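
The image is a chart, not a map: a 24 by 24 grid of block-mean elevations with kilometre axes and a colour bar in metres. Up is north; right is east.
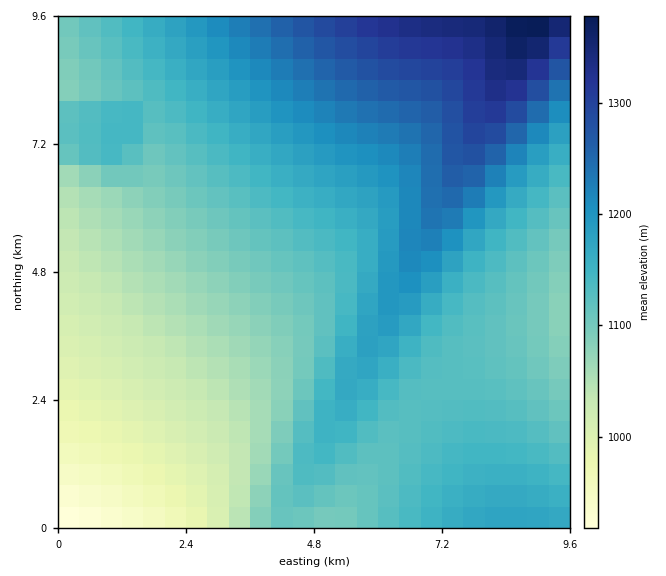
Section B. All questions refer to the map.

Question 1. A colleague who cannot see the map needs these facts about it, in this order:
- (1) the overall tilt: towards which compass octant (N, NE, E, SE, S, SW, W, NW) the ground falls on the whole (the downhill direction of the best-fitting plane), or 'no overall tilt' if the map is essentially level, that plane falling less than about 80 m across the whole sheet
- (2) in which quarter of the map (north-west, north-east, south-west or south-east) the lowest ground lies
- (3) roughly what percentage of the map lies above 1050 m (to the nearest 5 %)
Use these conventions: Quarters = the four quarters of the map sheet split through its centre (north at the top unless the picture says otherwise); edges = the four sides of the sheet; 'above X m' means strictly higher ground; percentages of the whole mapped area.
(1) Overall the map slopes down towards the south-west.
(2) Look to the south-west quarter for the lowest ground.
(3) Ground above 1050 m makes up about 85 % of the sheet.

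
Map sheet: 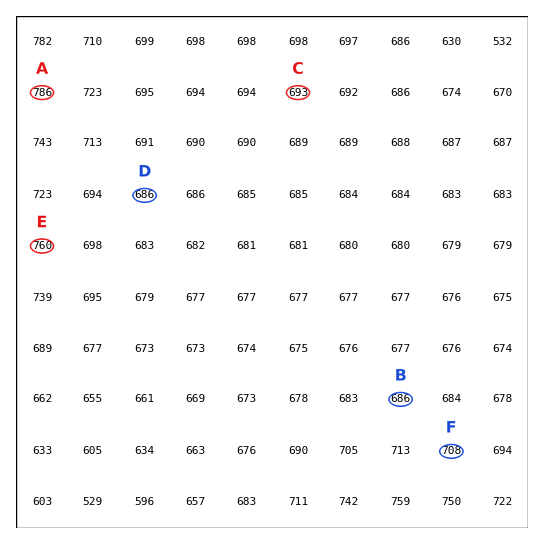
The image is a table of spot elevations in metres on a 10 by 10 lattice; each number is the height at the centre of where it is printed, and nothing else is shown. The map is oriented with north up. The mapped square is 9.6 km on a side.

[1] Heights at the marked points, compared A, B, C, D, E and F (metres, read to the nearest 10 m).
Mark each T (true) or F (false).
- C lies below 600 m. F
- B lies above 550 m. T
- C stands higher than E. F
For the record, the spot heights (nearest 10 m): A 790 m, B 690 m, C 690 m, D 690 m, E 760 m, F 710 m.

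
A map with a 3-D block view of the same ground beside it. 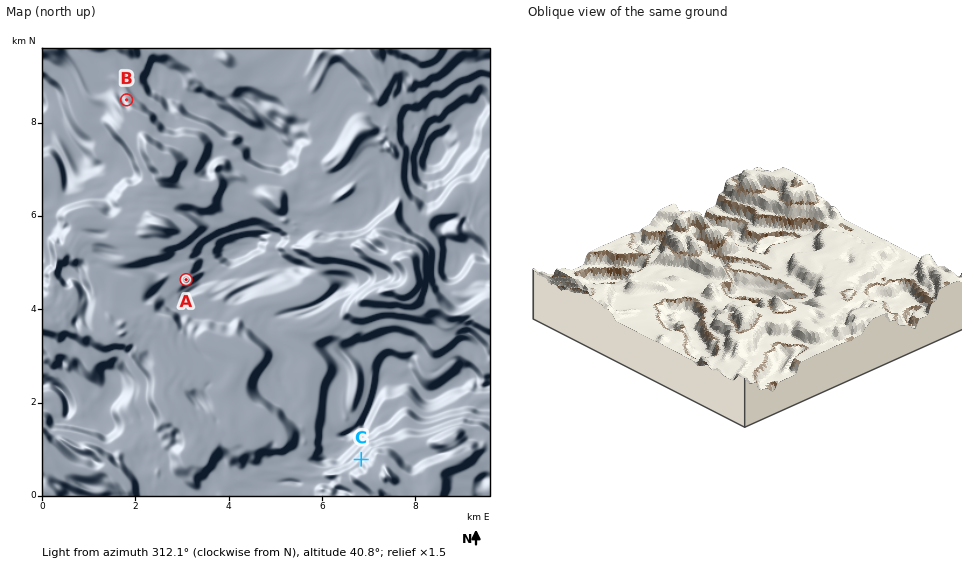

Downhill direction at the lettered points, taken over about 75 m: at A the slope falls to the SE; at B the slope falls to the N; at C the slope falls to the NW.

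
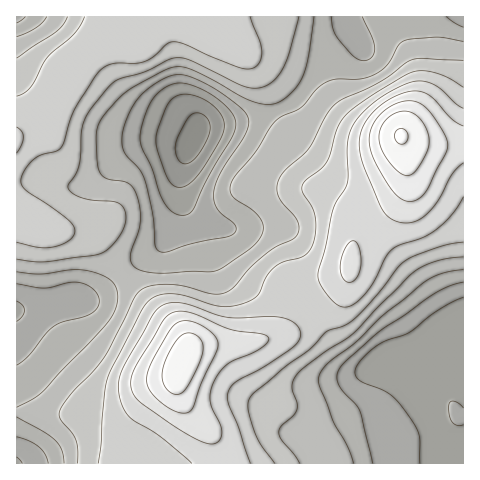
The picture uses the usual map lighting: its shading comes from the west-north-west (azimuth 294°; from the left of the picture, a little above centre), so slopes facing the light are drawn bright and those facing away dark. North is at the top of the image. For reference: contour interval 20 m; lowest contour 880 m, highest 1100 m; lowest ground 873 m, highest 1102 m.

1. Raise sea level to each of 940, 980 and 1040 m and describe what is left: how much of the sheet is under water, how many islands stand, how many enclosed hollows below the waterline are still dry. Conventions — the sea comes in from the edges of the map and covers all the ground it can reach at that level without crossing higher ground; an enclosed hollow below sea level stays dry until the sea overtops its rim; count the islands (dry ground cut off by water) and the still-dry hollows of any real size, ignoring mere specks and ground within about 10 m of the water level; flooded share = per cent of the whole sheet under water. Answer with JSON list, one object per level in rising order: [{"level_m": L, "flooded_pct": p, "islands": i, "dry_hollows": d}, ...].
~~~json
[{"level_m": 940, "flooded_pct": 11, "islands": 0, "dry_hollows": 1}, {"level_m": 980, "flooded_pct": 48, "islands": 0, "dry_hollows": 0}, {"level_m": 1040, "flooded_pct": 90, "islands": 1, "dry_hollows": 0}]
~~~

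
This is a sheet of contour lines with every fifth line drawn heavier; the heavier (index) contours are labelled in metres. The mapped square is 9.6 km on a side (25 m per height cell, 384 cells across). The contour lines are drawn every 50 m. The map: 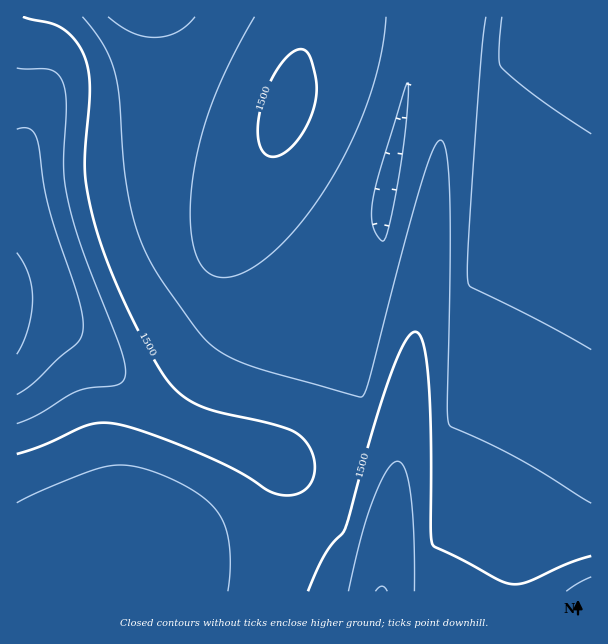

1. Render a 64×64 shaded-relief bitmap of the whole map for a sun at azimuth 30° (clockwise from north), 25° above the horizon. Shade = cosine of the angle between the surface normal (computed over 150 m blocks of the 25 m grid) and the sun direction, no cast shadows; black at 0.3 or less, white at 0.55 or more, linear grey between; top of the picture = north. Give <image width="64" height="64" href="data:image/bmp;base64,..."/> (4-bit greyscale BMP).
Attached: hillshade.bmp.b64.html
<image width="64" height="64" href="data:image/bmp;base64,Qk12CAAAAAAAAHYAAAAoAAAAQAAAAEAAAAABAAQAAAAAAAAIAAATCwAAEwsAABAAAAAAAAAAAAAAABEREQAiIiIAMzMzAERERABVVVUAZmZmAHd3dwCIiIgAmZmZAKqqqgC7u7sAzMzMAN3d3QDu7u4A////AIiIiIiId3d3d3d3d3d3d3d3dkRniau6mZmZmZmZmaq8iIiIiId3d3d3d3d2d3d3d3d2VGeJq7qZmZmZmZmaq8yIiIiHd3d3d3d2ZmZmd3d3d3ZUV4mru5mZmZmZmZqrzIiIh3d3d3d3dmZmZmZnd3d3d1RXiau7qZmZmZmZmqu8iId3d3d3d3ZmZmZmZmZ3d3d3VFeJq7upmZmZmZmZqrt3d3d3d3d3ZmZmZmZmZmd3d3dlVomru6mZmZmZmZmaq3d3d3d3d2ZmZmZmZmZmZnd3d2VWiau7qZmZmZmZmZmqd3d3d3ZmZmZmZmZmZmZmZ3d4ZVaJqrupmZmZmZmZmZl3d2ZmZmZmZmZmZmVVVVVmd4h1Vniau7mZmZmZmZmZmWZmZmZmZmZmZmVVVVVERVZ3iHZWeJq8uZmZmZmZmZmZZmZmZmZmZmZVVVVERDNEVneIdlZ4mry6mZmZmZmZmZlmZmZmZmZlVVVEREMzMzRWd4iGVniavLqZmZmZmZmZmVVVVWZmZVVUREMzMzMzNGd4iIdWeJq7upmZmZmZmZmZVVVVVVVVVEQzMyIiMzRWeImZl1Z4mru6mZmZmZmZmZlEVVVVVVVEMzIiIjM0RWeJmZmXZXiaq7qZmZmZmZmZmUREVVVVREMyIiMzRFZniaqqqZdlZ5mrupmZmZmZmZmZRERVVVRDMiIjNEVmeImru7uqmGVniau7mZmZmZmZmZk0RFVVRDMyIzRWZ4iaq7zMu6qYZWeJq8uZmZmZmZmZmTREVVREMyM0VniJqru8zMy7qZhlZ4mru6mZmZmZmZmZRERVVEMzM0V4mqu7u8zMy7qpmHVniau7qZmZmZmZmZlERVVUQzNFZ5qru7u7u7u7qpmYdWeJq7upmZmZmZmZmURVVVRDNFaJq7u7u7u7uqqZmZh1V4mqu6mZmZmZmZmZVVVVVERFaJq8y7u6qqqqmZmZmHZWeJq7qZmZmZmZmZlVZlVURVeJu8y7uqqqmZmZmZmYdlZ4mrupmZmZmZmZmWZmZVVWeKvMzLqqmZmZmZmZmZiGVniau7mZmZmZmZmYZ3ZmVWeKvMzLqpmZmZmZiIiIiIZWeJq7uZmZmZmZmIh3d2ZmeKvMzLupmZiIiIiIiIiIhlZ4mru6mZmZmZiIiIh3dneJvN3MupmYiIiIiIiIiIiGVniaq7qZmZiIiIiIiId3eJvN3cuqmYiIiIiIiIiIiIdVaJmrupiIiIiIiIiIiHeJrN3dy6mYiIiIiIiIiIiIh1Vniau6mIiIiIiIiJmIiJrN3dy6qYiIiIiIiIiIiIiHZWeJq7qYiIiIiIiImYiJq83t3LqZiId3d4iIiIiIiIdlZ4mrupiIiIiIiIiZmZq83u3LqZiId3d3d4iIiIiIiGVniau6mIiIiIiIiKmZms3u7cupmId3d3d3eIiIiIiIZWeJqruYiIiIiIiIqZmrze7cuqmIh3d3d3d3iIiIiIhlV4mau6iIiIiIiIipmrze7ty6mYh3d3d3d3d4iIiIiGVWeJq7qIiIiIiIiKqqvN7ty6qYiHd3ZmZ3d3eIiIiIdVZ4mrupiIiIiIiIqqvN7u3LqZiHd3ZmZmd3d3iIiIh1Vniau6mIiIiIiIiqq83u3MupmId3ZmZmZnd3eIiIiHZWeJq7qYiIiIiIiJqrze3cupmIh3dmZmZmZ3d3iIiIdlZ4mrupiIiIiIiImavN3cy6mYiHd2ZmZmZmd3d4iIiGVniaq6mIiIiIiIiZq83dy6qZiId3ZmZmZmZ3d3iIiIZVZ4mruYiIiIiIiJmszdzLqZmId3ZmZmZmZmd3d4iIhlVniau6iIiIiIiImazN3LqpmIh3dmZmZmZmZ3d3iIiGVWeJq7qIiIiIiIiZq8zMuqmYiHd2ZmZmZmZnd3eIiIdVZ4mruoiIiIiIiJmrzMu6mZiIh3dmZmZmZnd3d3iIh1Vniau6mIiIiIiImavMu6qZmIiHd2ZmZmZmd3d3eIiHZWeJqrqYiIiIiIiZq7u7qpmYiId3ZmZmZmd3d3d4iIdlV4maupiIiIiIiJmru7qpmZiIh3dmZmZmd3d3d3iIiGVWeJq6mIiIiIiImaq7qqmZmIiHd2ZmZmd3d3d3iIiIZVZ4mrqYiIiIiIiZqqqqqZmYiId3dmZmZ3d3d3eIiIhlVniau6iIiIiIiJmqqqqqmZiIiHd2ZmZ3d3d3iIiIiHVWeJq7qIiIiIiImaqqqqqZmYiId3dmZnd3d4iIiIiIdlZ4mquoiIiIiIiaqqqqqpmZiIh3d2Znd3d4iIiIiIh2Vniaq6mIiIiIiKqqqqqqqZmYiId3d3d3d4iIiIiIiIZWeJmrqYiIiIiIqqqru6qqmZiIh3d3d3d3iIiIiIiIhlZ4iaupiIiIiIiqqqu7u6qpmYiId3d3d3eIiIiIiImHVmeJq6mIiIiIiKqqu7u7uqqZmIh3d3d3d4iIiIiJmYdmZ4mruoiIiIiIqqq7zMy7qpmYiId3d3d4iIiIiImZl2Vniau6iIiIiIiqqrvM3Mu6qZiIh3d3d3iIiIiImZmYZWeJqrqIiIiIiKqqvN3d3LqpmYiHd3d3eIiIiIiZmZhlZ4maupiIiIiIqqu83u7cy6mZiIh3d3eIiIiIiZmZmHVniJq6mIiIiIiqu83v/u3LqZiIh3d3d4iIiIiJmZmYdWZ4mrqYiIiIiLu7ze//7cupmIiId3d3iIiIiImZmZl1VniaqpiIiIiI"/>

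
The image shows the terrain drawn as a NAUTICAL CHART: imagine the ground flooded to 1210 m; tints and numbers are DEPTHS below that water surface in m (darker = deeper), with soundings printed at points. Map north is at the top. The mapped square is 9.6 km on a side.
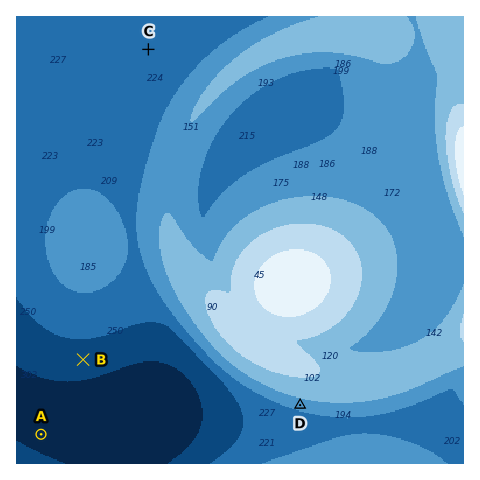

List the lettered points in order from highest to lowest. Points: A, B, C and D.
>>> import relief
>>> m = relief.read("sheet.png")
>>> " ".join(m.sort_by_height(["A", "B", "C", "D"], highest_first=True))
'D C B A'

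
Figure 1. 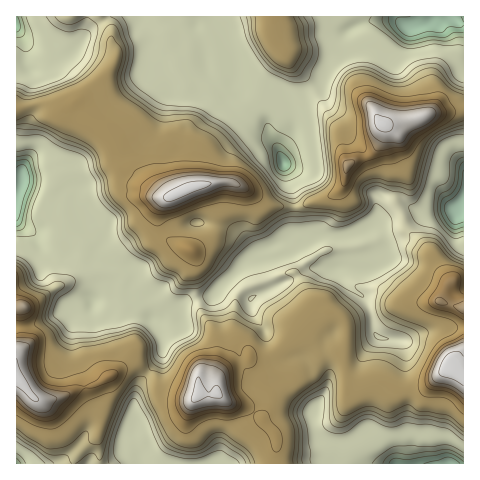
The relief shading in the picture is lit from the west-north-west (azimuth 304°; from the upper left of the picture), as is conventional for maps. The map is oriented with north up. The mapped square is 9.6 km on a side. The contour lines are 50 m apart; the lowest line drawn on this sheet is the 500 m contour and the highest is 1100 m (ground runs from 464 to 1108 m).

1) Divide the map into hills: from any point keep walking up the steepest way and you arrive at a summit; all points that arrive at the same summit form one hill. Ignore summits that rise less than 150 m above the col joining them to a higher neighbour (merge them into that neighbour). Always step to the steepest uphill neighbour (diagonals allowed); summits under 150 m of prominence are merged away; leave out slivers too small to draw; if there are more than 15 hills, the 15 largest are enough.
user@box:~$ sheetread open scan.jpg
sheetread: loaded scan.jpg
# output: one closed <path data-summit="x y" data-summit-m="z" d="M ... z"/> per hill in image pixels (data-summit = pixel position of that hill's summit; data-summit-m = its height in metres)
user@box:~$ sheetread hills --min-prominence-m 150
<path data-summit="182 192" data-summit-m="1107" d="M140 16l-124 1 0 178 26 9 13-4 16 3 13 24 16 15-1 10 2 4 11 7 20 4 1 16-4 8 1 6 14 9 8 13 24 1 1-7 8-10 28-8 31-33 13-9 29-11 8-5 0-41-6-22-12-28-9-12-14-6-15-16-3-4 3-14-7-10-9-3-7 9-9 5-9-1-18 2-8-4-1-7-6-9-17-14 3-27z"/><path data-summit="452 369" data-summit-m="1108" d="M463 204l-7 6-8-2-23 4-6 0-14-6-9 4-31 20-21 5-32 3-20 9-7 7-8 1-4-7-3-1-13 6-13 9-11 12 18 24 44-21 10-8 18-2 18 1 7 18 17 12 5 9 4 23-37 1-9 6-4 7 0 9 6 18-1 12-6 14-11 15 2 15 3 10 17 12 8 15 122-1z"/><path data-summit="197 395" data-summit-m="1105" d="M326 267l-21 2-10 8-44 21-19-23-19 20-28 8-8 10-1 7-20 1 4 5 3 13-1 16-24 30-4 14 1 29-2 9 8 27 201-1-8-14-17-12-5-17 0-8 13-20 5-16-6-32 4-7 6-5 38-2 1-7-3-16-5-9-17-12-4-8-1-8z"/><path data-summit="382 124" data-summit-m="1106" d="M451 16l-16 7-22 5-4 0-14-8-25 1-12 3-13 9-6 16-10 12-7 22-14 8-18 19 1 19-2 7-8 10-1 8 14 42 1 39-7 6-16 5 5 9 8-1 7-7 20-9 32-3 21-5 31-20 9-4 14 6 6 0 23-4 8 2 8-7 0-179-6-2z"/><path data-summit="17 378" data-summit-m="1107" d="M17 220l-1 243 124 1-7-27 2-9-1-29 4-14 24-30 1-16-5-16-8-5-7-13-11-7-3-4 4-11-1-16-24-6-7-5-3-8-29 0-13-9-17-3z"/><path data-summit="274 17" data-summit-m="895" d="M434 16l-223 0 0 6 14 17 7 14 3 13-2 21 13 16 18 17 15 32 2-6 9-13 1-25 17-17 14-8 7-22 10-12 4-11 5-8 17-8 14-2 16 0 14 8 4 0 20-6z"/>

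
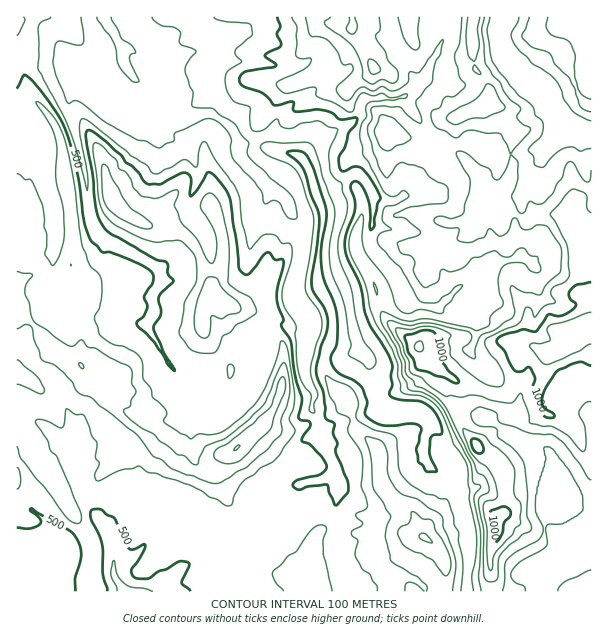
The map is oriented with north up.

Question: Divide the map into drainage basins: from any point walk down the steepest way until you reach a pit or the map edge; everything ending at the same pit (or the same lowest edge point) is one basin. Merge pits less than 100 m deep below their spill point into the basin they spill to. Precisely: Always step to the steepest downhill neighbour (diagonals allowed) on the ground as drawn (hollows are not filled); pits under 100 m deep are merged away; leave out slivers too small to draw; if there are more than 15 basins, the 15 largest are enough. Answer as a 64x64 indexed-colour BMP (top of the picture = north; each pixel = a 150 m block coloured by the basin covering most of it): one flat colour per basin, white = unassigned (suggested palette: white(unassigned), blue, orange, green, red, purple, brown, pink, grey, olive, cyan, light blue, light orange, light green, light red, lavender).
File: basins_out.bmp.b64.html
<image width="64" height="64" href="data:image/bmp;base64,Qk12CAAAAAAAAHYAAAAoAAAAQAAAAEAAAAABAAQAAAAAAAAIAAATCwAAEwsAABAAAAAAAAAA////ALR3HwAOf/8ALKAsACgn1gC9Z5QAS1aMAMJ34wB/f38AIr28AM++FwDox64AeLv/AIrfmACWmP8A1bDFACIiIiIiIiIiIiIiIiIiIiIhERERERERERERFEREREREIiIiIiIiIiIiIiIiIiIiIhEREREREREREREUREREREQiIiIiIiIiIiIiIiIiIiIiERERERERERERERRERERERCIiIiIiIiIiIiIiIiIiIhERERERERERERERFEREREREIiIiIiIiIiIiIiIiIiIhEREREREREREREREUREREREQiIiIiIiIiIiIiIiIiIiERERERERERERERERRERERERCIiIiIiIiIiIiIiIiIiERERERERERERERERFEREREREIiIiIiIiIiIiIiIiIiIREREREREREREREREUREREREQiIiIiIiIiIiIiIiIiERERERERERERERERERFERERERCIiIiIiIiIiIiIiIhEREREREREREREREREREUREREREIiIiIiIiIiIiIiIhERERERERERERERERERERREREREQiIiIiIiIiIiIiIiERERERERERERERERERERFERERERCIiIiIiIiIiIiIiIREREREREREREREREREREUREREREIiIiIiIiIiIiIhERERERERERERERERERERERREREREQSIiIiIiIiIiIRERERERERERERERERERERERRERERERBEiIiIiIiIiERERERERERERERERERERERERRERERERBESIiIiIiIiERERERERERERERERERERERERREREREREESIiIiIiIiERERERERERERERERERERERERERREREREERIiIiIiIiERERERERERERERERERERERERERFEREREEREiIiIiIiERERERERERERERERERERERERERERERFEERESIiIiIiERERERERERERERERERERERERERERERERERERIiIiIiIRERERERERERERERERERERERERERERERERERESIiIiIhERERERERERERERERERERERERERERERERERESIiIiIiERERERERERERERERERERERERERERERERERESIiIiIiERERERERERERERERERERERERERERERERERERIiIiIREREREREREREREREREREREREREREREREREREREiIiERERERERERERERERERERERERERERERERERERERESIiERERERERERERERERERERERERERERERERERERERERIiEREREREREREREREREREREREREREREREREREREREREiERERERERERERERERERERERERERERERERERERERERESERERERERERERERERERERERERERERERERERERERERERERERERERERERERERERERERERERERERERERERERERERERERERERERERERERERERERERERERERERERERERERERERERERERERERERERERERERERERERERERERERERERERERERERERERERERERERERERERERERERERERERERERERERERERERERERERERERERERERERERERERERERERERERERERERERERERERERERERERERERERERERERERERERERERERERERERERERERERERERERERERERERERERERERERERERERERERERERERERERERERERERERERERERERERERERERERERERERERERERERERERERERERERERERERERERERERERERERERERERERERERERERERERERERERERERERERERERERERERERERERERERERERERERERERERERERERERMREREREREREREREREREREREREREREREREREREREREzMzMzERERERERERERERERERERERERERERERERERERETMzMzMzEREREREREREREREREREREREREREREREREREREzMzMzMxERERERERERERERERERERERERERERERERERERMzMzMzEREREREREREREREREREREREREREREREREREREzMzMzMRERERERERERERERERERERERERERERERERERETMzMzMxERERERERERERERERERERERERERERERERERERMzMzMzEREREREREREREREREREREREREREREREREREREzMzMzMRERERERERERERERERERERERERERERERERERERMzMzMxERERERERERERERERERERERERERERERERERERMzMzMzERERERERERERERERERERERERERERERERERERMzMzMzMREREREREREREREREREREREREREREREREREREzMzMzMxEREREREREREREREREREREREREREREREREREzMzMzMxERERERERERERERERERERERERERERERERERETMzMzMxERERERERERERERERERERERERERERERERERETMzMzMzERERERERERERERERERERERERERERERERERERMzMzMzMRERERERERERERERERERERERERERERERERERMzMzMzMREREREREREREREREREREREREREREREREREREzMzMzMxERERERERERERERERERERERERERERERERERETMzMzMxERERERERERERERERERERERERERERERERERERMzMzMREREREREREREREREREREREREREREREREREREREzMzMRERERERERERERERERERERERERERERERERERERETMzMzERER"/>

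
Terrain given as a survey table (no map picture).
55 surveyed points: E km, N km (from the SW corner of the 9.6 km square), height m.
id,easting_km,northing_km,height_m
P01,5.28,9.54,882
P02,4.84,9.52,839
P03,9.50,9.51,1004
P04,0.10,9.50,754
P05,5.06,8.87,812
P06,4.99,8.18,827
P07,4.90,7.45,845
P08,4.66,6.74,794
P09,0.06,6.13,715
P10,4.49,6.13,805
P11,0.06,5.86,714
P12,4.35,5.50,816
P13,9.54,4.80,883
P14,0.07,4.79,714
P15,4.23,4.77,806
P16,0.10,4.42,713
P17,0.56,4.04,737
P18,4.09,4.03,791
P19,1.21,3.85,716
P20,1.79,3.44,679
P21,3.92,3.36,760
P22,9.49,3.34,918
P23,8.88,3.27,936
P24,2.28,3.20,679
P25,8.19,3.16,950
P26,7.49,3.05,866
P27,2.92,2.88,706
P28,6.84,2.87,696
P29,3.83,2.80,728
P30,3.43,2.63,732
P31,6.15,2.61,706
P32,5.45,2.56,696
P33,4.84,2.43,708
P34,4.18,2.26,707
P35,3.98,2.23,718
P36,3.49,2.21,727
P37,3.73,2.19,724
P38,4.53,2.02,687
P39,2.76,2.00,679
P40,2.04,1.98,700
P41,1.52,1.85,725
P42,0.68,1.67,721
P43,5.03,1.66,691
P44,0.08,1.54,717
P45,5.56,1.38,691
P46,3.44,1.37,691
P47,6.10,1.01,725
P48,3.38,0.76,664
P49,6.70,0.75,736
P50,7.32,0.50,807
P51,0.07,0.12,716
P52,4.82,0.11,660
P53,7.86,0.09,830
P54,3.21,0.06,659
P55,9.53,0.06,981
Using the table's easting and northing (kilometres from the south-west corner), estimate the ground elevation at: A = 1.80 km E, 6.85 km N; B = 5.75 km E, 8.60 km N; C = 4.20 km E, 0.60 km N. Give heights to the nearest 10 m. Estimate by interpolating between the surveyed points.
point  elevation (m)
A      730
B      900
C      660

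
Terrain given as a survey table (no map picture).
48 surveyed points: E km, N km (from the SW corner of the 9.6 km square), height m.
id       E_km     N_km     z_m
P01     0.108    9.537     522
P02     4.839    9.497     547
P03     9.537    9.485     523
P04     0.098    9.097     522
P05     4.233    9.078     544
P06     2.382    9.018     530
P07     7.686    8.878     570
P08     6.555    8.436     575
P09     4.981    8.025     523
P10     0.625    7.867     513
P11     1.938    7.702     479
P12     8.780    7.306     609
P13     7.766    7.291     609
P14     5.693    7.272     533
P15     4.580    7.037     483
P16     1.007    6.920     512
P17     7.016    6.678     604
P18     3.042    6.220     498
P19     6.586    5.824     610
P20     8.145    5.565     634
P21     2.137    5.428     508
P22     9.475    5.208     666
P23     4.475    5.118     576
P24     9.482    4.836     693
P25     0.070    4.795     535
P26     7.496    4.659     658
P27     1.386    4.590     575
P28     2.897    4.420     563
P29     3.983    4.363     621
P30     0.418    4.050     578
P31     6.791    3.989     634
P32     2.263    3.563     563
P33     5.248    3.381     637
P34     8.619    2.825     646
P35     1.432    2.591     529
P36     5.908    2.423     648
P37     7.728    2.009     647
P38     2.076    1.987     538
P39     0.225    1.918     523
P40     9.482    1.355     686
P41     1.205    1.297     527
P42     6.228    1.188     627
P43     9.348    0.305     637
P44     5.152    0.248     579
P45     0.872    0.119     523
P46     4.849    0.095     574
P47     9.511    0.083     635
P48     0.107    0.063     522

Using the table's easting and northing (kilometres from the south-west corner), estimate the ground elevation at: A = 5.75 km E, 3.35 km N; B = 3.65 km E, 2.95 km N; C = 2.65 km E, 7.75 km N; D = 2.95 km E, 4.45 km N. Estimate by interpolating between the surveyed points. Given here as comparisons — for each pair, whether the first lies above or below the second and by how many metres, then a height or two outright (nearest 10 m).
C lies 160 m below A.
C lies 140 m below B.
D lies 90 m above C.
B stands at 610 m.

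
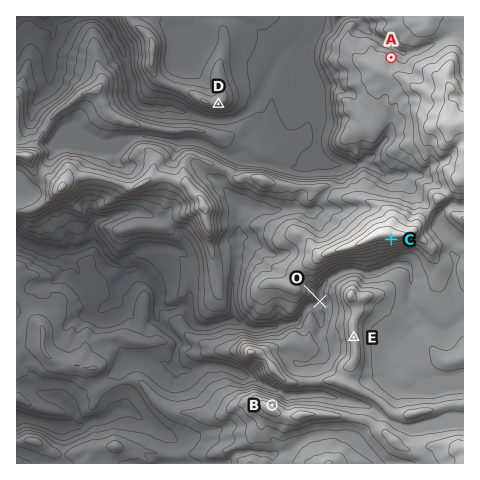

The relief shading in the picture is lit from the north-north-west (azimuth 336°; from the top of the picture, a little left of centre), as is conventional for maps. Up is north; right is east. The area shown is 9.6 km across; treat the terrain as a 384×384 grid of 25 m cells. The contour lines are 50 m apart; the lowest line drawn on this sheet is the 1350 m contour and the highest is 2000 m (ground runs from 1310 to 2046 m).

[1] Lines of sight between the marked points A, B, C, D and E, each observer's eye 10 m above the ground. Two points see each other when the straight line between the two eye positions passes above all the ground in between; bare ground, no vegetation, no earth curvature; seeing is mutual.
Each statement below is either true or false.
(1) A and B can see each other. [false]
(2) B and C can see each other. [true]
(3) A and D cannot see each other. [true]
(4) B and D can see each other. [true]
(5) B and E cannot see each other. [false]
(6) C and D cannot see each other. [true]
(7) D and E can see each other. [false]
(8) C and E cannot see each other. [false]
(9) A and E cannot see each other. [true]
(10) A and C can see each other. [false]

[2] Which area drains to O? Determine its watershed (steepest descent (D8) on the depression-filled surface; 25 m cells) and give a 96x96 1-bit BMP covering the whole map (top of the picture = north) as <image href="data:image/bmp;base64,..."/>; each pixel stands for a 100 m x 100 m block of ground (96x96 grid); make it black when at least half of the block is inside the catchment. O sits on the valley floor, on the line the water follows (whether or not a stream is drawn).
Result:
<image width="96" height="96" href="data:image/bmp;base64,Qk2+BAAAAAAAAD4AAAAoAAAAYAAAAGAAAAABAAEAAAAAAIAEAAATCwAAEwsAAAIAAAAAAAAA////AAAAAAAAAAAAAAAAAAAAAAAAAAAAAAAAAAAAAAAAAAAAAAAAAAAAAAAAAAAAAAAAAAAAAAAAAAAAAAAAAAAAAAAAAAAAAAAAAAAAAAAAAAAAAAAAAAAAAAAAAAAAAAAAAAAAAAAAAAAAAAAAAAAAAAAAAAAAAAAAAAAAAAAAAAAAAAAAAAAAMAAAAAAAAAAAAAAA/4AAAAAAAAAAAAAB//gAAAAAAAAAAAAD//8AAAAAAAAAAAAP//8AAAAAAAAAAAA///8AAAAAAAAAAAD///8AAAAAAAAAAAP///8AAAAAAAAAAAP///8AAAAAAAAAAAP///8AAAAAAAAAAAH///8AAAAAAAAAAAD///8AAAAAAAAAAAB///8AAAAAAAAAAAB///8AAAAAAAAAAAB///8AAAAAAAAAAAB///8AAAAAAAAAAAD///8AAAAAAAAAAAD///8AAAAAAAAAAAD///8AAAAAAAAAAAD///8AAAAAAAAAAAD///8AAAAAAAAAAAB///8AAAAAAAAAAAB///8AAAAAAAAAAAB///8AAAAAAAAAAAB///8AAAAAAAAAAH7///8AAAAAAAAAA/////8AAAAAAAAAD/////8AAAAAAAAAH/////8AAAAAAAAAH/////8AAAAAAAAAH/////8AAAAAAAAAD/////8AAAAAAAAAB/////8AAAAAAAAAAf////8AAAAAAAAAAH////8AAAAAAAAAAA////8AAAAAAAAAAAH///8AAAAAAAAAAAA///8AAAAAAAAAAAAP//8AAAAAAAAAAAAAD/8AAAAAAAAAAAAAB/8AAAAAAAAAAAAAA/8AAAAAAAAAAAAAAf8AAAAAAAAAAAAAAP8AAAAAAAAAAAAAAH8AAAAAAAAAAAAAAD8AAAAAAAAAAAAAAB8AAAAAAAAAAAAAAA8AAAAAAAAAAAAAAAcAAAAAAAAAAAAAAAMAAAAAAAAAAAAAAAEAAAAAAAAAAAAAAAAAAAAAAAAAAAAAAAAAAAAAAAAAAAAAAAAAAAAAAAAAAAAAAAAAAAAAAAAAAAAAAAAAAAAAAAAAAAAAAAAAAAAAAAAAAAAAAAAAAAAAAAAAAAAAAAAAAAAAAAAAAAAAAAAAAAAAAAAAAAAAAAAAAAAAAAAAAAAAAAAAAAAAAAAAAAAAAAAAAAAAAAAAAAAAAAAAAAAAAAAAAAAAAAAAAAAAAAAAAAAAAAAAAAAAAAAAAAAAAAAAAAAAAAAAAAAAAAAAAAAAAAAAAAAAAAAAAAAAAAAAAAAAAAAAAAAAAAAAAAAAAAAAAAAAAAAAAAAAAAAAAAAAAAAAAAAAAAAAAAAAAAAAAAAAAAAAAAAAAAAAAAAAAAAAAAAAAAAAAAAAAAAAAAAAAAAAAAAAAAAAAAAAAAAAAAAAAAAAAAAAAAAAAAAAAAAAAAAAAAAAAAAAAAAAAAAAAAAAAAAAAAAAAAAAAAAAAAAAAAAAAAAAAAAAAAAAAAAAAAAAAAAAAAAAAAAAAAAAAAAAAAAAAAAAAAAAAAAAAAAAAAA="/>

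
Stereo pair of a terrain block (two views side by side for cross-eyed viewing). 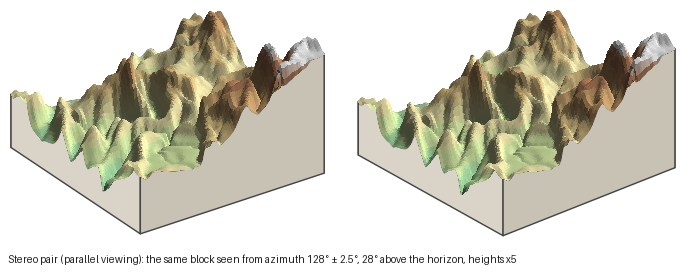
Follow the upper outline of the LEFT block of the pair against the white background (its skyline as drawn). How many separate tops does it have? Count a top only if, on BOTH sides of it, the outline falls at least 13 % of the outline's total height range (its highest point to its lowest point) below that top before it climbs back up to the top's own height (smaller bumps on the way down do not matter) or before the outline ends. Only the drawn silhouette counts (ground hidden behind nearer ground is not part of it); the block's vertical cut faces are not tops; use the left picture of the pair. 3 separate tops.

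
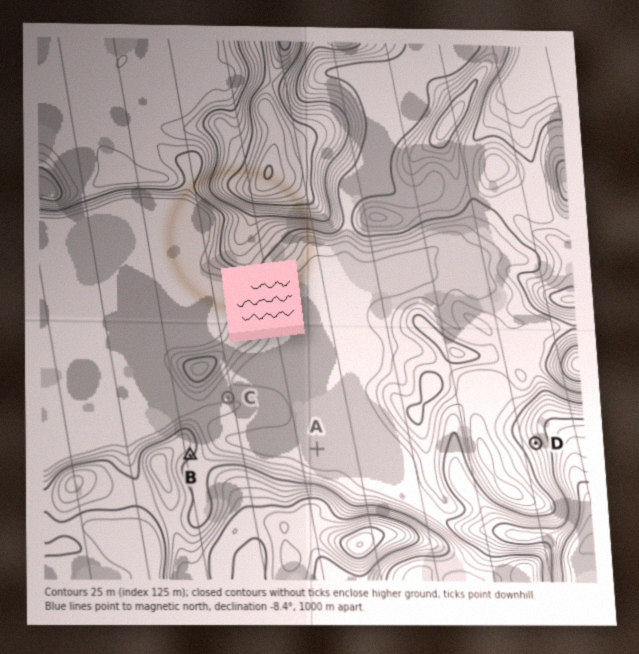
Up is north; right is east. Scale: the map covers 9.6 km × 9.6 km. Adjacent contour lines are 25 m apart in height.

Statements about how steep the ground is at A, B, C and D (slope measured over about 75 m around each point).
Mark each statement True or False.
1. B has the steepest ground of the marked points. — False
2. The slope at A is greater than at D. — False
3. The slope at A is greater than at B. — False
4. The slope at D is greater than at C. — True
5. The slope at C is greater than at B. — False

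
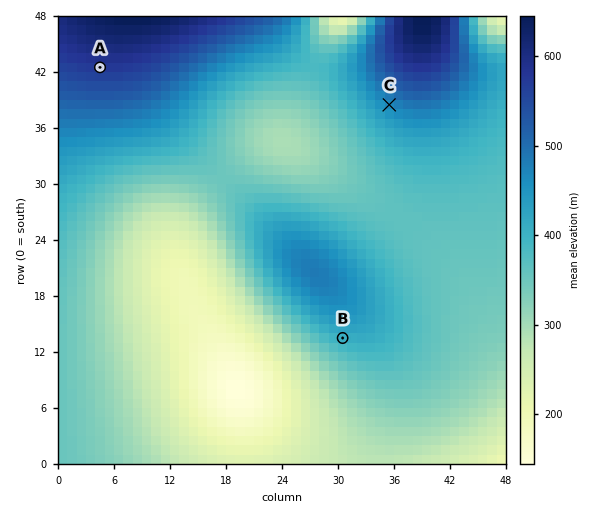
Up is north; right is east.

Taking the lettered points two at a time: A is above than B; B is below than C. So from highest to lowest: A C B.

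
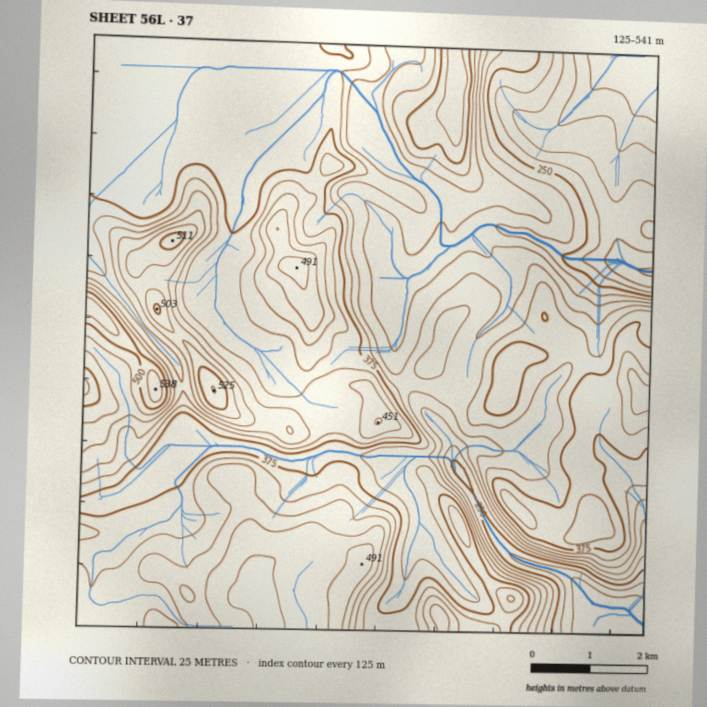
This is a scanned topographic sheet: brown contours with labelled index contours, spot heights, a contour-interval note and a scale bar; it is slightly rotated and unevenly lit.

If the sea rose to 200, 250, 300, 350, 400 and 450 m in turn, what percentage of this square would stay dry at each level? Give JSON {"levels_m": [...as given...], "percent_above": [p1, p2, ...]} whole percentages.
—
{"levels_m": [200, 250, 300, 350, 400, 450], "percent_above": [94, 90, 82, 65, 29, 11]}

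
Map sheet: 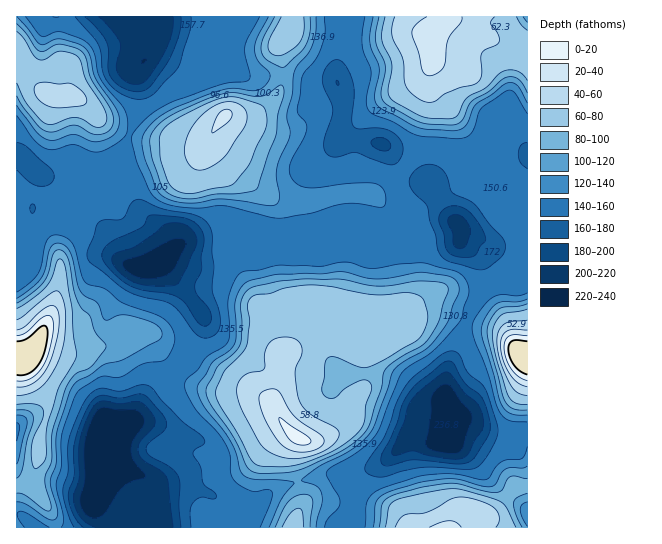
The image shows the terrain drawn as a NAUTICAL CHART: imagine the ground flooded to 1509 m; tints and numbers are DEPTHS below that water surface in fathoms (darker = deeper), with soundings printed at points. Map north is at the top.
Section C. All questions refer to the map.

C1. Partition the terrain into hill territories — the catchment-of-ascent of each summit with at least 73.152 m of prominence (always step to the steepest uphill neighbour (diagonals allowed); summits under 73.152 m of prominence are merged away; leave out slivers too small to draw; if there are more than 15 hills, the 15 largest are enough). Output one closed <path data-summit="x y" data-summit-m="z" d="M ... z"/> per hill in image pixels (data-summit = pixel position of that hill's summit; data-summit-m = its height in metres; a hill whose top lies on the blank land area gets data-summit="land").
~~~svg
<path data-summit="298 438" data-summit-m="1484" d="M234 225l-12 0-23 8-17 10-22 19 41 51 3 5-1 17-12 23-38 28-9 12-9 19-12 10-15 4-1 36 8 0 23 6 11 6 10 10 23-1 24 4 29 21 8 0 12-5 12-13 18-10 38-10 26-2 28-6 16-12 24-28 31 0-3-25 2-29 22-59 18-33-2-14-4-8-7-7-16-11-15 6-33 6-49-25-15 0-9 4-12 15-23 0-21-10-22 0-13-8z"/><path data-summit="land" d="M18 155l-2 0 0 372 213 1-1-13-7-12-7-7-20-7-35 0-10-10-11-6-31-7 1-35 15-4 12-10 9-19 9-12 38-28 12-23 1-17-3-5-41-51 11-9 0-10-4-8-27-25-21-31-22-2-22-6-33 4z"/><path data-summit="225 117" data-summit-m="1445" d="M158 52l-7 0-3 3-11 18 2 33-18 51-2 16 5 13 16 24 27 25 4 8 0 9 15-12 36-15 17 2 20 10 27 2 16 8 23 0 12-15 9-4 19 1 45 24 44-9 6-3 1-8-2-8-10-10-20-34-23-6-9-9-9-17-6-5-43-5 4-24 0-17-6-17-22 2-22-7-43 1-21-8-27 3-28-11z"/><path data-summit="433 29" data-summit-m="1455" d="M527 16l-181 0-1 23-9 31 0 9 7 19 0 17-4 24 31 2 15 4 12 21 9 9 25 8 18 32 10 10 3 8 13 3 14 8 6 0 11-5 10-9-3-28 2-21 5-12 8-8z"/><path data-summit="69 98" data-summit-m="1411" d="M114 16l-33 0-12 8-8 1-16 0-8-9-21 1 0 137 26 21 33-4 22 6 23 1-1-9 2-12 18-51-2-33 11-18 0-4-9-17-21-13z"/><path data-summit="445 527" data-summit-m="1447" d="M467 423l-14 0-4 1-2 4-33 0-9 14-14 14-26 18-6 17-4 23-7 13 179 1 1-97-6 1-11 7-26-7z"/><path data-summit="land" d="M485 264l2 17-18 33-22 59-2 29 3 21 19 0 18 9 29 7 14-9 0-151-7 4-12 0-8-3-10-5z"/><path data-summit="289 31" data-summit-m="1393" d="M345 16l-115 0-9 19-16 20-8 6-16-1-23-11-6 2 6 1 16 9 28 11 27-3 21 8 43-1 22 7 22-2 0-18 8-24z"/><path data-summit="293 527" data-summit-m="1386" d="M373 468l-24 5-26 2-38 10-12 6-18 17-12 5-8 0-13-10-1 2 7 10 2 13 117 0 8-14 6-32 4-8z"/>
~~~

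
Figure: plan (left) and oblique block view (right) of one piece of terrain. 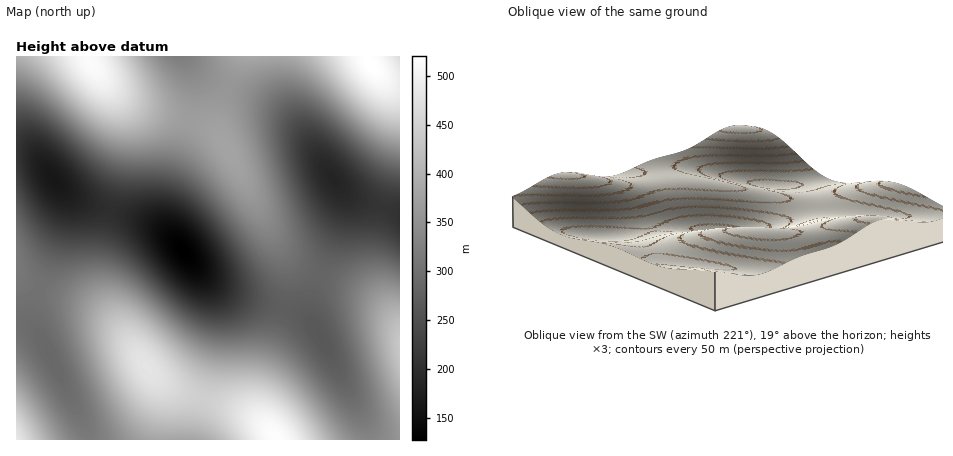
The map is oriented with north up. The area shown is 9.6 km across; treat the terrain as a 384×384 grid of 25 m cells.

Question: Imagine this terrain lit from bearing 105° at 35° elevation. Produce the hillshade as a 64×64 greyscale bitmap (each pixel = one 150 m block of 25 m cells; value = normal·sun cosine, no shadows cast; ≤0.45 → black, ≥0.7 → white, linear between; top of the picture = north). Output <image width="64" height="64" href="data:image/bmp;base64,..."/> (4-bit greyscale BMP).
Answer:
<image width="64" height="64" href="data:image/bmp;base64,Qk12CAAAAAAAAHYAAAAoAAAAQAAAAEAAAAABAAQAAAAAAAAIAAATCwAAEwsAABAAAAAAAAAAAAAAABEREQAiIiIAMzMzAERERABVVVUAZmZmAHd3dwCIiIgAmZmZAKqqqgC7u7sAzMzMAN3d3QDu7u4A////ALzMzMuqmHZVVVZneImZiHZlRENEVWeaq8zMy7qYdmVVzMzMy6mHZlVEVWZ4iIiId2VURERWeJq7zMzLqYh2VVXMzMy7qYdlRERFZneIiIh3ZVRERVZ4mrzMzLuph2VURMzMzLqYdlVEREVWd4iIiHdlVURVZ4iavMzMuqmHZUREzMzLuph2VEMzRFZ3iIiId2ZVVVVniaq8zMu6mHZURDTMzMuph2VEMzNEVneImYiHZlVVVmeJqrzMy7qYdlQzM7zMu6mHZUMzM0RWd4iZmId2ZVVWZ4mqu8y7qYdlRDMzu7u6mXZUMyIjNFZ4iZmYh3ZlVWZ3iaq7u7uph2VDMjO7u7qYdlQyIiM0VniJmZmHdmZVZneJqru7uph2VDMiIru7qZhlQzIiI0RWeJmZmYh2ZmZmd4mqu7uqmHZUMiIiu7qph2VDIiIjRWeImZmZiHdmZmZ3iaq7uqmXZUMiIiKqqpmHVDMiIiNFZ4maqpmId2ZmZneJmqqqqYdlQyIiIqqpmHZUMiESI0VniZqqqZh3ZmZmd4maqqqZh1QzIhIiqpmIdlQyISIzRXiJqqqpmHdmZmZ3iZqqqZh2VDIhEiKZmYdlQzIhIjRWeJmqqqmYd2ZmZneImaqZiHZUMiESI5mYh2VDIiIiNFZ4mqqqqZh3ZlVmZ4iZmZmHZUMyESIzmYh3ZUMiIiM0V4maq7qpmHZlVVZneImZmIdlQyIhIjOIiHZlQyIiI0Vniaq7uqmYdmVVVmd4iZmYd2VDIiIiNIiIdlVDIiIzRWeJq7u6qYh2ZVVVZniIiIh2ZUMiIiNEiId2VEMyIzRWeJqru7qph3ZVVVVmd4iIiHZVQyIiM0SIh3ZVQzMzNFZ4mqu7uqmHZlVEVVZ3iIiHdlVDMiI0VYiHdlVDMzNFVoiau7u6qYdlVERFVmd4iId2VUMzMzRViId2VUQzNEVniaq7u7qZh2VERERWZ3iIh3ZVQzMzRVaIh3ZlREREVWeJq7u7uph2ZURERFVneIiHdmVEMzRFZoiHdmVURERWeImru7u6mHZUQzNEVWd4iId2ZURERFVniIh3ZVRERVZ4mqu7u6qYdlQzMzRVZ3iIiHdlVEREVneIiHdmVVVVZniaq7u7qZhlRDMzNEVneIiId2ZVREVWd5iIh3ZVVVVniJq7u7uph2VDMiM0VWeIiIiHZlVVVWd4mZiHdmVVVmeJmru7uqmHZUMiIzRVZ4iJiId2ZVVWZ4iZmYh3ZlVmd4mau7u6mYZUMyIjNFZ3iJmYiHZmVWZniJmZiHdmZmZ3iaq7u7qYdlQyIiM0VniJmZmId2ZmZneJqqmYh2ZmZniJqru7qph2VDIiIzRWeJmamZiHZmZmeImqqpiHdmZneImqu7qpmGVDMiIjRWeImqqpmId2Zmd4ibqqmYd2Zmd4iaqruqmHZUMiIiNFZ4mqqqqZh3dmZ3iZu6qZh3dmZ3iJqqqqmYdlQyIiM0Vniaq7qpmId2ZneJm7uqmId2ZneImaqqqYdlQzIiI0Vniaq7u6qYh3dnd4mbu6qYh3Zmd4iZqqqZh2VDMiIzRWeJq7u7qpiHd2d3iJy7qpiHZmZneJmaqpmHZUMyIjRWeJq7vLu6mYd3Z3eInMu6mIdmZmd4iZmZmIdlQzIjNFZ4mrzMy7qZh3Zmd4icy7qYd2ZmZ3iJmZmYd2VDMzNFZ4mrvMzLupmHdmZ3eIzLuph3ZmZmd4iZmYh2ZUMzNEVniavMzMu6mIdmZmd4jMuqmHZlVWZ3iJmZiHZlRDM0VniavMzMy7qYd2ZmZniMy6mIdlVVVmeIiZmIdmVERERWeJq8zdzLuph2ZlZmd4zLqYdmVVVWZ3iJmYh3ZVRERWeJq7zd3Mu6mHZlVWZ3fMuph2VURVVneImZiHdlVURVZ4mrzN3cy6mHdlVVVmd8u6l2ZUREVWd4iZmId2ZVVVZ3iavM3dzLqYdlVUVWZ3u6mHZURERVZ3iJmZiHdmVVZniau83d3Muph2VERFVne7qYdlRDREVneJmZmId2ZmZneJq8zd3Muph2VUREVWd7uodlRDM0RWd4mZmZiHdmZmeImrzN3cy6mHZURERFZ3uph2VDMzRFZ4iZqZmId2Zmd4mqvM3cy7qXZUQzNEVneql2VDMzNEVniZqqqZiHd2d3iaq8zMzLqYdlQzM0RWd6mHZUMzM0RWeJqqqpmId3d3iJqrzMzLuphlRDMzRFZ3mYZUMyIzRWeJmqqqqZiHd3eImqvMzMuph2VDMzNEVniYdlQzIjNFZ4mqu7qpmId3d4iaq7zMu6mHVEMiM0RWeIh2VDIiM0Vniau7u6qYh3d3iJqru7u6mHZUMyIzRWeIh2VDMiI0Rniaq7u7qpiHd3eImau7u6qYdlQyIjNFZ4l3ZUMyIzRWeJq7vLuqmId3d4iZqru6qYdlQzIiM0VomXdlQzIjNFaJqrzMu6qYh3d3eImqqqqph2VDMiI0VniZdlRDMjNFZ4mrvMzLqpiHd3d4iZqqqpiHZUMyIzRWeJp2VEMzM0VniavMzMuqmHdmZ3eImaqpmHZUQzIjRFeJqmZUQzM0RXiau8zMy6mYd2Zmd4iZmZmIdlRDMzNFZ4mqZlRDMzRWeJq8zMy7qYh2ZmZneImZmYh2VEMzM0VniqtmVEMzRFZ4mrzMzLuph3ZlVmZ4iJmYh3ZUQzM0Vniau2ZVRERFZ4mrvMzMuqmHZlVVZneImZiHdlRDM0RWeJq7"/>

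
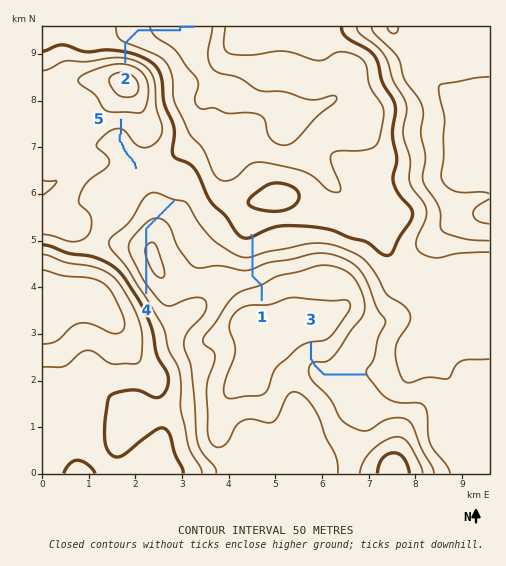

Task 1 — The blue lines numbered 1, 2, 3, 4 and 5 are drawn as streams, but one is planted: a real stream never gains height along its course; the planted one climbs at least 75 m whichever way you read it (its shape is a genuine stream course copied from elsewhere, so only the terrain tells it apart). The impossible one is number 4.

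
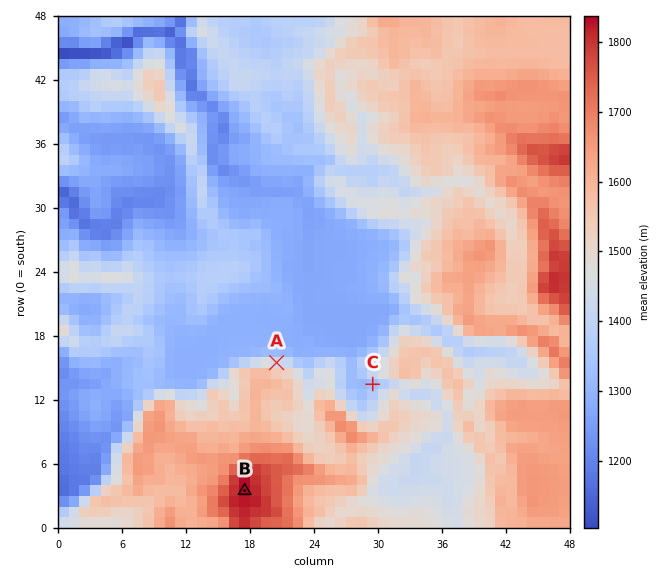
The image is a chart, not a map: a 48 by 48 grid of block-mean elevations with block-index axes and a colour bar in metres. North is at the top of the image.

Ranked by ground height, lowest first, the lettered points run C A B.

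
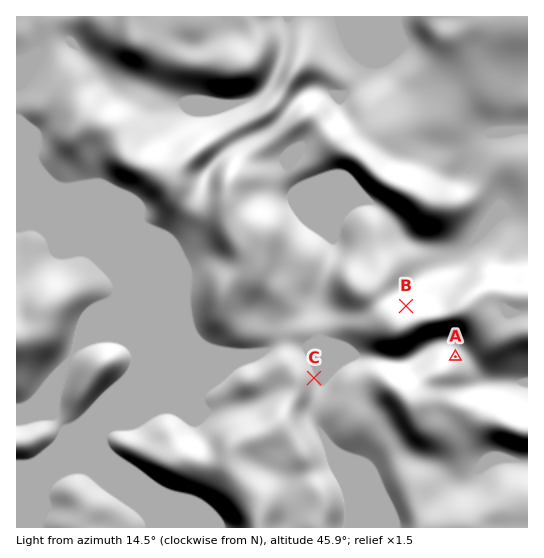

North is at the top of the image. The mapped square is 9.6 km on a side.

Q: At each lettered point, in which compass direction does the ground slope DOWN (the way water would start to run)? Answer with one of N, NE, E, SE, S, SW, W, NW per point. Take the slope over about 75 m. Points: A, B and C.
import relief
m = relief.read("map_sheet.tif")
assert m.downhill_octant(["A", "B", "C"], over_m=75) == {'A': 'NE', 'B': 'N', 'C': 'E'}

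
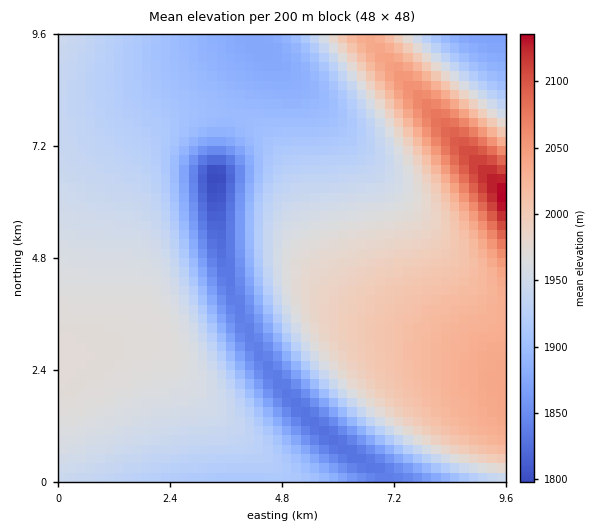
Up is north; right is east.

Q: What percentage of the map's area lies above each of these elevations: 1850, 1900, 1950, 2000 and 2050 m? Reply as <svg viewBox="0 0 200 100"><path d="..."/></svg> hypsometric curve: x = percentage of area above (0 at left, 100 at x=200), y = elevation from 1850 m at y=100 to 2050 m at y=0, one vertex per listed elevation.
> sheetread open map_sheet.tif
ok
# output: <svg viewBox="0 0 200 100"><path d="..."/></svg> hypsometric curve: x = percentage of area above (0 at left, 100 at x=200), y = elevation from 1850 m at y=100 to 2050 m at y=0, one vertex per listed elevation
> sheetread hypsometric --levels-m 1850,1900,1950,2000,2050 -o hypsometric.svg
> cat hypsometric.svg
<svg viewBox="0 0 200 100"><path d="M188 100l-29-25-61-25-59-25-31-25"/></svg>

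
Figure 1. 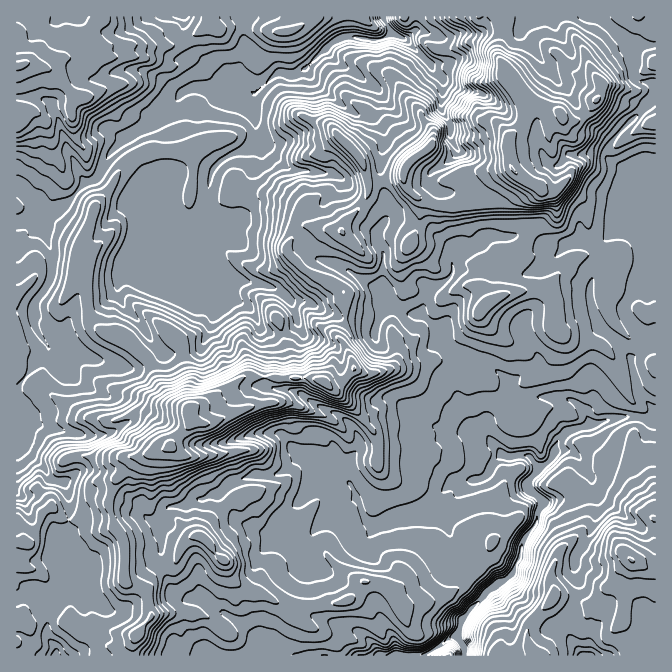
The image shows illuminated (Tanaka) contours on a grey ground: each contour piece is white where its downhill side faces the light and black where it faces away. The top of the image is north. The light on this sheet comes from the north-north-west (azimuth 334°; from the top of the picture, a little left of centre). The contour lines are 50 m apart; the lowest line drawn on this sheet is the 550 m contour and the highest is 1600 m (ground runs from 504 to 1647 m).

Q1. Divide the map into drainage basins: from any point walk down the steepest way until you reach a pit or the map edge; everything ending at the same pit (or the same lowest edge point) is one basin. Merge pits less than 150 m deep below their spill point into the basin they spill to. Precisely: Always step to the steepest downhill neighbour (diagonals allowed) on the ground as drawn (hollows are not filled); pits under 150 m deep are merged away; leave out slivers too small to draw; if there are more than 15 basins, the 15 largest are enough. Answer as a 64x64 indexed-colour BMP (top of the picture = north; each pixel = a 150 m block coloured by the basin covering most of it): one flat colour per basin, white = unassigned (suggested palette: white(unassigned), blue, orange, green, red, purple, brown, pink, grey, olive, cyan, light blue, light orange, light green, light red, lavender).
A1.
<image width="64" height="64" href="data:image/bmp;base64,Qk12CAAAAAAAAHYAAAAoAAAAQAAAAEAAAAABAAQAAAAAAAAIAAATCwAAEwsAABAAAAAAAAAA////ALR3HwAOf/8ALKAsACgn1gC9Z5QAS1aMAMJ34wB/f38AIr28AM++FwDox64AeLv/AIrfmACWmP8A1bDFADMzMzMzMxERERERERERERERERERERERERERREREREERMzMzMzMzERERERERERERERERERERERERERREREREQREzMzMzMzMRERERERERERERERERERERERERFERERERBETMzMzMzMzERERERERERERERERERERERERERREREREERMzMzMzMzMREREREREREREREREREREREREREUREREQREzMzMzMzMxERERERERERERERERERERERERERREEURBETMzMzMzMzERERERERERERERERERERERERERERERFBERMzMzMzMxEREREREREREREREREREREREREREREREREREzMzMzMzERERERERERERERERERERERERERERERERERETMzMzMzMRERERERERERERERERERERERERERERERERERMzMzMzMxEREREREREREREREREREREREREREREREREREjMzMzMzERERERERERERERERERERERERERERERERERESIzMzMzERERERERERERERERERERERERERERERERERERIjMzMzMREREREREREREREREREREREREREREREREREREiIyIjMRERERERERERERERERERERERERERERERERERESIiIiIhERERERERERERERERERERERERERERERERERERIiIiIiIREREREREREREREREREREREREREREREREREREiIiIiIhERERERERERERERERERERERERERERERERERESIiIiIiIRERERERERERERERERERERERERERERERERERIiIiIiIiEREREREREREREREREREREREREREREREREREiIiIiIiIiERERERERERERERERERERERERERERERERESIiIiIiIiIiERERERERERERERERERERERERERERERERIiIiIiIiIiIhEREREREREREREREREREREREREREREREiIiIiIiIiIiERERERERERERERERERERERERERERERESIiIiIiIiIiIhERERERERERERERERERERERERERERERIiIiIiIiIiIiIREREREREREREREREREREREREREREREiIiIiIiIiIiIiIRERERERERERERERERERERERERERESIiIiIiIiIiIiIiERERERIhERERERERERERERERERERIiIiIiIiIiIiIiIiIiIiIiIREREREREREREREREREREiIiIiIiIiIiIiIiIiIiIiIhERERERERERERERERERESIiIiIiIiIiIiIiIiIiIiIhERERERERERERERERERERIiIiIiIiIiIiIiIiIiIiIiEREREREREREREREREREREiIiIiIiIiIiIiIiIiIiIiERERERERERERERERERERESIiIiIiIiIiIiIiIiIiIiIhERERERERERERERERERERIiIiIiIiIiIiIiIiIiIiIiEREREREREREREREREREREiIiIiIiIiIiIiIiIiIiIiIRERERERERERERERERERESIiIiIiIiIiIiIiIiIiIiIhERERERERERERERERERERIiIiIiIiIiIiIiIiIiIiIREREREREREREREREREREREiIiIiIiIiIiIiIiIiIiERERERERERERERERERERERESIiIiIiIiIiIiIiIiIiERERERERERERERERERERERERIiIiIiIiIiIiIiIiIiEREREREREREREREREREREREREiIiIiIiIiIiIiIiIiIRERERERERERERERERERERERESIiIiIiIiIiIiIiIiIiERERERERERERERERERERERERIiIiIiIiIiIiIiIiIiIiIiEREREREREREREREREREREiIiIiIiIiIiIiIiIiIiIiIhERERERERERERERERERESIiIiIiIiIiIiIiIiIiIiIiIREREiIiIRERERERERERIiIiIiIiIiIiIiIiIiIiIiIhERIiIiIiEREREREREREiIiIiIiIiIiIiIiIiIiIiIiIhEiIiIiIhERERERERESIiIiIiIiIiIiIiIiIiIiIiIiIiIiIiIiIRERERERERIiIiIiIiIiIiIiIiIiIiIiIiIiIiIiIiIREREREREREiIiIiIiIiIiIiIiIiIiIiIiIiIiIiIiIhERERERERESIiIiIiIiIiIiIiIiIiIiIiIiIiIiIiIiERERERERERIiIiIiIiIiIiIiIiIiIiIiIiIiIiIiIiIhEREREREREiIiIiIiIiIiIiIiIiIiIiIiIiIiIiIiIiIRERERERESIiIiIiIiIiIiIiIiIiIiIiIiIiIiIiIiIhERERERERIiIiIiIiIiIiIiIiIiIiIiIiIiIiIiIiIiEREREREREiIiIiIiIiIiIiIiIiIiIiIiIiIiIiIiIiERERERERESIiIiIiIiIiIiIiIiIiIiIiIiIiIiIiIiIRERERERERIiIiIiIiIiIiIiIiIiIiIiIiIiIiIiIiIREREREREREiIiIiIiIiIiIiIiIiIiIiIiIiIiIiIiIRERERERERESIiIiIiIiIiIiIiIiIiIiIiIiIiIiIiIhERERERERERIiIiIiIiIiIiIiIiIiIiIiIiIiIiIiIiEREREREREREiIiIiIiIiIiIiIiIiIiIiIiIiIiIiIiIhERERERERESIiIiIiIiIiIiIiIiIiIiIiIiIiIiIiIiERERERERER"/>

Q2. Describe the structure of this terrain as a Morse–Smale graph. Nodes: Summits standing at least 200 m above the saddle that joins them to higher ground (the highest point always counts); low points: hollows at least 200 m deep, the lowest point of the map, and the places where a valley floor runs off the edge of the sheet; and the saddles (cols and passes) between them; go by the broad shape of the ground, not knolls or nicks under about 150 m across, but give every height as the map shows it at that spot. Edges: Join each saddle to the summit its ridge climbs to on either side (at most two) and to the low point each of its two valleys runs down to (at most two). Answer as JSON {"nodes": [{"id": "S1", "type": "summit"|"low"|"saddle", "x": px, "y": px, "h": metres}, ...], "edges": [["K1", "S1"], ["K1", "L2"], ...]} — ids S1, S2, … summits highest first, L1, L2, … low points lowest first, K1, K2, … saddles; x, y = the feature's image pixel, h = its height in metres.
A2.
{"nodes": [
{"id": "S1", "type": "summit", "x": 190, "y": 412, "h": 1647},
{"id": "S2", "type": "summit", "x": 514, "y": 170, "h": 1553},
{"id": "S3", "type": "summit", "x": 632, "y": 560, "h": 1354},
{"id": "S4", "type": "summit", "x": 18, "y": 65, "h": 1215},
{"id": "L1", "type": "low", "x": 460, "y": 640, "h": 504},
{"id": "L2", "type": "low", "x": 384, "y": 17, "h": 520},
{"id": "K1", "type": "saddle", "x": 502, "y": 32, "h": 1228},
{"id": "K2", "type": "saddle", "x": 68, "y": 520, "h": 1200},
{"id": "K3", "type": "saddle", "x": 295, "y": 233, "h": 1146},
{"id": "K4", "type": "saddle", "x": 640, "y": 418, "h": 818},
{"id": "K5", "type": "saddle", "x": 77, "y": 193, "h": 795}],
"edges": [["K1", "S2"], ["K1", "L1"], ["K1", "L2"], ["K2", "S1"], ["K2", "L1"], ["K2", "L2"], ["K3", "S1"], ["K3", "S2"], ["K3", "L1"], ["K3", "L2"], ["K4", "S1"], ["K4", "S3"], ["K4", "L1"], ["K5", "S1"], ["K5", "S4"], ["K5", "L2"]]}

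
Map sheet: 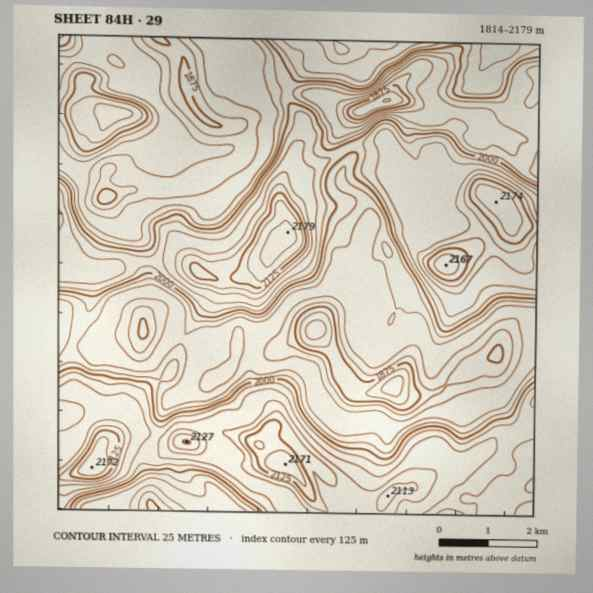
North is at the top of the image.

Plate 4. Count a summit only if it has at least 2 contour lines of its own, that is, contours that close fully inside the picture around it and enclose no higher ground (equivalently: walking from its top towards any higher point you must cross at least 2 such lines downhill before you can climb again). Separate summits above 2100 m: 6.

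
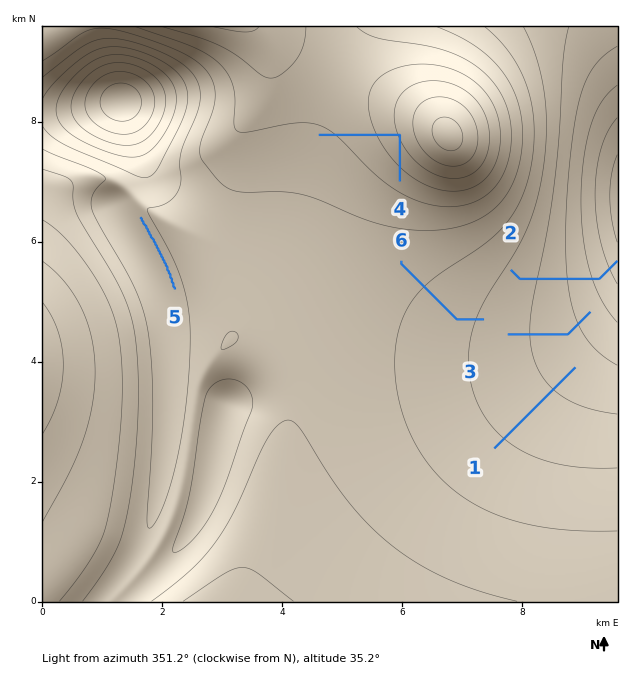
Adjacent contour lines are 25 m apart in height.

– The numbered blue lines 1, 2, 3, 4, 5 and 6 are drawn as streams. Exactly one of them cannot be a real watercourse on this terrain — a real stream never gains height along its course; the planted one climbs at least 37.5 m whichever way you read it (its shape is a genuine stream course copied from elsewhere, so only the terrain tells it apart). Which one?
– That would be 4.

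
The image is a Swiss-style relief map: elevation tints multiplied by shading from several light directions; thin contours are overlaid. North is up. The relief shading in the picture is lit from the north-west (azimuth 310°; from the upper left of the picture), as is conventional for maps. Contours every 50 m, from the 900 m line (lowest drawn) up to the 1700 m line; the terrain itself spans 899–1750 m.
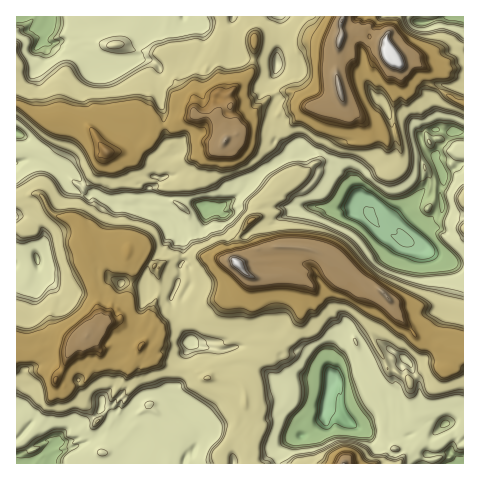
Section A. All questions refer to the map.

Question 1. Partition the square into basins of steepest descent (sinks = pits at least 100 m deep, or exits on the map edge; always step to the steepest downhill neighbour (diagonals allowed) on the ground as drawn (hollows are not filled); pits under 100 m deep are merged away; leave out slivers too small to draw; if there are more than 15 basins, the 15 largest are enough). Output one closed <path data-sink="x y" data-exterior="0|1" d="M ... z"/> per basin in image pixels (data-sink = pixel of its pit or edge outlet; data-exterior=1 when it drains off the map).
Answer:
<path data-sink="405 242" data-exterior="0" d="M369 16l-26 1-3 8 2 13-6 21 0 14 6 26-13 13-4 19-7 20 0 10-12 11-12 2-29 28-9 5 0 9-9 8-9 14 1 18-3 6-2-2-11 0-9-4-25-1-17 3-15 9-32-18-15-3-23 0 1 9-3 4-1 7 12 27 4 22-13 21 4 2 8 10 10-2 7-7-2-11-6-6 8 6 4 8 7 7 24 5 7-7 4-13 12-2 11-4 8 1 20-8 11-14-1-7 12-5 11-13-8-12 10-4 8-11 14-2 30 0 35 12 36 31 10 0 11 12 2 10 30 31 22 8 18 2 0-249-30-17-4-5-1-11-4-4-9-4-17 1-7-10-5-12-20-15 3-3z"/><path data-sink="330 379" data-exterior="0" d="M300 247l-30 0-14 2-8 11-10 4 15 14 0 20 9 15 1 27 5 3 0 7-9 9-24 0-12 3-9 6-5 9 8 3 19 1 9 10 0 15-7 6 0 18-17 21-2 4 1 6 2 3 177 0 2-8-2-4-3-3-10-2-4-12 2-26-4-11 0-8 2-6 7-7-1-7 7 1 12 7 3 3 16-11 7-3 14 1 3-17-19-5-11-6-26-28-2-10-11-12-10 0-36-31z"/><path data-sink="17 17" data-exterior="1" d="M248 16l-231 0-1 87 19 12 12 5 17-2 25 9 17 24 7-1 5-6 5-25 7 0-3 17 6-8 4 0 13 10 2-14 3 3 13-1 22-8 4-4 22 4 1-7-4-7 3-9 4-2 8 2 25-27 1-34-5-8z"/><path data-sink="17 463" data-exterior="1" d="M111 323l-2 0 7 10 0 6-7 7-10 2-8-10-5-2-4 8 0 12 6 14-3 12-5 3-16 1-8-5 10-19 4-14-17-2-13 4-13 7-11-3 0 109 205 1-2-9 18-23 1-20 7-6 0-2-9-1-7-7-21-8-3-4 2-6-10-6-22-4-17-6-18-16-8-1-8-5z"/><path data-sink="206 206" data-exterior="0" d="M341 98l-15 9-19 0-13-3-10 1-13-6-5 1-27 24-4 11-8 3-7 10-17 12-5 14-5 6-10 2-10 6-7 0-8-6-18-4-5-14-10-10-19-3-4 6-4 14-16 17 2 5-8 24 6 10 5 18 7 2 16-1 15 3 32 18 15-9 17-3 25 1 9 4 11 0 2 2 3-6-1-18 9-14 9-8 0-9 9-5 29-28 12-2 12-11 0-10 7-20 4-19 13-13z"/><path data-sink="36 258" data-exterior="0" d="M36 193l-20 6 0 137 8 3 14-1 4 2 6-2 16 6 12 1 10-8 14-21-4-23-12-27 1-7 3-4-1-12-5-16-6-8-21-3-7-8-4-9z"/><path data-sink="463 463" data-exterior="1" d="M451 351l-4 17-14-1-7 3-16 11-3-3-12-7-7-1 1 7-7 7-2 6 0 8 4 11-2 26 4 12 10 2 3 3 2 4-1 8 64-1 0-109z"/><path data-sink="17 133" data-exterior="1" d="M18 104l-2 0 0 93 18-4 6 1 4 5 4 9 7 8 21 3 3-17 5-9-2-5 16-17 8-20-17-24-25-9-17 2-12-5z"/><path data-sink="189 341" data-exterior="0" d="M246 274l-2 6-9 9-12 5 1 7-11 14-20 8-8-1-11 4-12 2-4 13-7 7-10-1 12 12 9 6 19 5 9 0 10 3 4 5 4 0 6-10 9-6 12-3 27-1 6-8 0-7-5-3-1-27-9-15 0-20z"/><path data-sink="462 17" data-exterior="1" d="M463 16l-93 0-3 11 20 15 5 12 7 10 17-1 9 4 4 4 1 11 4 5 29 17z"/><path data-sink="277 63" data-exterior="0" d="M284 35l-20 0-10 4-1 29-26 28 4 9 0 19-3 14 9-5 2-10 12-8 19-19 8-4 14 0 15 13-7-11-4-14 4-20 11-4 19 2 7-2 2-13-11 1z"/><path data-sink="278 17" data-exterior="1" d="M342 16l-93 0-1 5 7 17 9-3 20 0 50 9 5-1 3-5-2-13z"/>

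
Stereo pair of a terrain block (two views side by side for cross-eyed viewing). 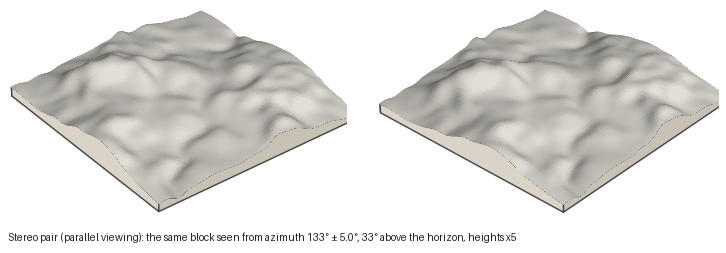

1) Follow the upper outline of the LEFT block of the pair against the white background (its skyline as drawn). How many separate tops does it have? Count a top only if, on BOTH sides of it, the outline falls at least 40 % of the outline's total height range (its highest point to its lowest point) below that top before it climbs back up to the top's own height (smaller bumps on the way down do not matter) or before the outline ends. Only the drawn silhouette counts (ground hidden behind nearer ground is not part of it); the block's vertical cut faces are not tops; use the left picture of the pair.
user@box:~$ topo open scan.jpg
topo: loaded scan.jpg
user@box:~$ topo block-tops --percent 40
1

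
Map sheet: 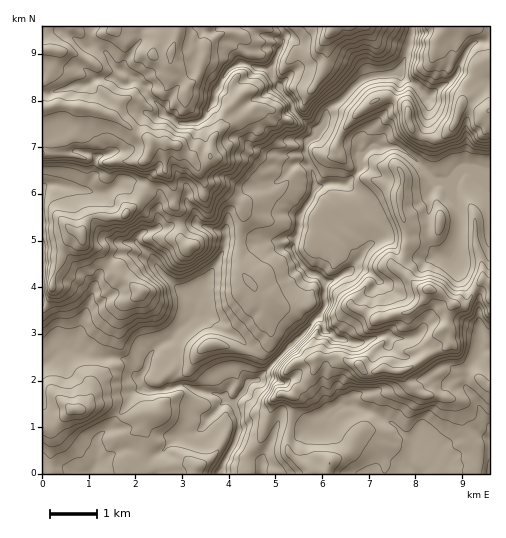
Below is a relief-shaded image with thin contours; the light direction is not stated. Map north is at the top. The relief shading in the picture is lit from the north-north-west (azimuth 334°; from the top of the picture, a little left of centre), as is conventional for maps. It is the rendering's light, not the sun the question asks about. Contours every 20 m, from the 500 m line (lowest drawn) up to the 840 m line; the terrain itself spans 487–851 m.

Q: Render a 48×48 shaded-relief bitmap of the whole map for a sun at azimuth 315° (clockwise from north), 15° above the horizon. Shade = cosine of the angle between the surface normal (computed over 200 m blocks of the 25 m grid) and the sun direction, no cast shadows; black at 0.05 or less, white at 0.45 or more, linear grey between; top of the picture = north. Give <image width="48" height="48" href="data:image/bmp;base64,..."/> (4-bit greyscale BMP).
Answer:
<image width="48" height="48" href="data:image/bmp;base64,Qk32BAAAAAAAAHYAAAAoAAAAMAAAADAAAAABAAQAAAAAAIAEAAATCwAAEwsAABAAAAAAAAAAAAAAABEREQAiIiIAMzMzAERERABVVVUAZmZmAHd3dwCIiIgAmZmZAKqqqgC7u7sAzMzMAN3d3QDu7u4A////AHZmeJmIiImJhBjJd5iJqXRFZ3d4iIiIdXZWd4mYiImapyXKd5mJmZdVV3d4iIiIdmVFZ4iIh3mpqnOshpuZqqqGZnd3iIiIdlVEV4iHd2eJmZV9t4uYmqqod3d3iIiIdmZCNXiIdlVniZdbyHqXiJmph3d2eId3ZohSAUeIh1RXeKh5ummWd4iZmHh1Z3dmZZmGMSR5mHVWdomKymZ1RXiIiHd1NWZlZaqqhURpq6dmh3ib3YRUM0Z4h2ZmQ1ZlZ6qrp2VnmqqGd3d5z/p1QzNFZ3d2dWd3eKqrqGVmiHd2ZmZmnf66ZERCETVmd3d4iaqqqYZWeYdlNGZlWP6JhVVlQiQyNmZ4mZmaqZhmeZiYQkVVU5/Yh2eJiYiGITRXiIiJmIdmaJmacyNFZBv/uZq8yrqahCETeHeIiHZVZ4mbyGVmeDDP+7y825qqqHQRV2d3h3ZDVmea3KiIiGEb/ampiIiIqoZCV0VniHZCIzV5q7qYiHURvrh4dDVleqcyViNVeYdSIiJXiZmIiHZSG9p3qWVlSKcwRkIzWZhkMyJHiJmYh3d2I+6Ym7uoVYdRN3MiSJqXQyNXiKqYh3d4Y6/qmrvMhWmGSJUjNomZhkRXiauoh3d4hp/+maqryGi7d8hERYiJmHVEaKyoh3d4mHzf2Yma3JiuyepERXmIh4YwFJy5iHd3eHaM65iIvKmc3OtTNGiHZnhQAFy5iIdndnZYzbmHeZibvNt0I0Z3ZWmUAAm4iId4h3dmreyXZneKmduGM0RWd3iZUQe4d3Z6mIh3es63ZlaKl8uYUjMjaKqZljanZmVKqIiHeJy4d1WKhsyqhDMAFYmHdTWXZmZIqIiId4qneXV6hsy7uIhQA1dUVBKIZnZXuYiIiJqXeZZ6lruququ4M2dVVBJoZnZUqoiIiJqGeZeJl6qZmZq6hWhndAFXd3dka6mYiKqGaJiJmJmIiHiallZWhiE1eId2WKmZiJuFZ4iIiHd3d2VWZlNFZCIjV3iGZnd5qZqWZ3iIiERVRmQ0M1Q2YxARNmZ3d2VXqqmXd3d4hyI1RYhnc0ZWh0EiJGZmiIZWm8uXZUVmZkREVXmaqFZXiHU0MkZWm6dmiruXVBE1Q4d2ZVZ4mYiHiXVDQiNEfNpVd4mFZjAFU3iHd3d4mqq6qpVEUxERSMxjZ3qWeqUEh2d3dmd4ial3nLhlVUMxBa2jJXq3e+xViGZ3d3d3d4hkJ8mIdmRlAHzqMmq3Wu6WqZiJiIiHd2eFI6uHiIZ3ECjftUnIWd63m5qaqpmYeHeHMnyoZomKUAKO/JnaaM7YimZ3iZiZmJeIQTuphVi6kwAY3tvLdnzqiHZmZniHiIdoYxfJqHabuCACeqq8dUbMh3ZmdmZ3d4dndSGIZop4qWIBNEWetlR8l3ZWd3d4h4dnhlM2U0uomGMhMyJu+mZauYh2eHd3mYhmh1ZVZknJqVMhMyFM+3dWqpmHeHd2iZhmiGZ3ZVaprHIRIyI6/YdlaIiGaIZneZh1eIdndkaYnKQhEiEY7qd2RQ=="/>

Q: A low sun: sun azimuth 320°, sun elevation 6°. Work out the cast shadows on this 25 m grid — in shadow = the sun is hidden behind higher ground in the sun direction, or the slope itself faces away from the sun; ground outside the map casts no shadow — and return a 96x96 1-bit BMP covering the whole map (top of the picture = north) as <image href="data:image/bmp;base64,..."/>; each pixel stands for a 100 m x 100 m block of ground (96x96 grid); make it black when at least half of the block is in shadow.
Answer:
<image width="96" height="96" href="data:image/bmp;base64,Qk2+BAAAAAAAAD4AAAAoAAAAYAAAAGAAAAABAAEAAAAAAIAEAAATCwAAEwsAAAIAAAAAAAAA////AAAAAAAAAAAAPwIAA+AAAAMAAAAAHwAAA+AAAAMAAAAADwAAAeAAAAMAAAAAB4AAAAAAAAEeAAAAA4AAAAAAAAE//AAAA8EAAAAAAAEf/gAAAcGAAAAAAAAP/gAAAMCAAAAAAAAP/wAQAMCAAAAAAAEP/wB4AMDAAAAAAAAH/wB4AEBAIAAB4AAH/wA4AABA8AAB/AAD/wAAAAB7+AAZ/gAAfwAACAB//gB9/gAABgAAAAB//4D+fAAAAAAAAAB//+H+eAAAAAAAAEAw////EAAAAAAAemAAO//+AAAAAAD/8TAAO////gAAAAA/8DgAP3///6AAAAAD//4MO4////AAAAAA//+OGYH///wAAAAA///GEIAB//wAAAAAf//gAAAAf/4AAAAAf/3wAAAAP/4AAHAAP/D4AAAAD/wAAH+AH4B8AAAAAf8AAH/4AAA+AAAAAH8AAH/8AAA/AB4wAH94YH/+AAAfgI//AP/94H/+AAAf0AP/gP//4H/+AAAPwgH7wH//4H/+AAAH8AD5wP//4H/+AAAB+AAZ4P//4D/8AAAA+AAB8P5/4B/8AAAAeAAAcP5/4A/4AAAAGAAAOAx/4Af4HAAAGAAAOAw/4APwfgAAGAAAGAQ/4ABx/gAAGAAAAAQD8AAH/gAAAAIAAAAf+AAf/wAABgAAAAAPPAB//wAAF4AAAAAP/gD//wAAM8AAAAAH/gHn/wACIOAAAAAH/gfj/wAAACAAAAAD/x/h/wAAAAAAAAAB/z/B/wAAAAAAAAAA/P+A/wAMAAAAAAAAf/+AP4AOAAAABwAAf/+AH+AeAAAAB4AAf/+AB+geAAAAB4AAP//A3/gOAAAAAwAAP//B//gGAAAAAwAAAf/D//gDAAAAAwAAAD/P3/8DAAAAAAAAAB+H3/8HgAAAAAAAAAfDn/8DgAAAAAAAAAGHH/8BwAAAAAAAAAD3H/8AwAAAAAAAAAD/H/8AwAAAAAAHgH//H/8AYAAAAAAPwf//P/8ATgAAAAAf+f//f/8ARmAAAD8///+eP/8AYHAAA/////+YH/+8wDAAB///8YPYD///wAAAH///MAGQA///wAAAP/8APAGQAf//wAAAf/8H/AAWAP//4AAA//8DwAAAA3//4PgB//8AAAAAB///4P+Bh/sAAAAAA/v//P/BAfEAAAAAAfn//n/AAPAAAAABwAj//z/AAHAAAAAH4AA8/z/AwHBAAAAH8AAx/5/BwHBgAACb+AA8/4fBgCAAAAAB+AAc/8PhAAAAAAAg/AAA/+DgAAAAAAAgfB4Af/AAAAAAAAAAfAeAP/AAAADwAAAA/gHgP/wAHAA/AAAAfgDgH/+YHgADwAAAPwAYD//+P4AADgAAPxDcB//+NYAACAAAP4fMB//+GcAGAAAAF//AA//+AMAOAAAAAf/gA//+AOAOAAAAAODgA//+AGAAACAAAABgA//+AHAAADAGAADwB///ADAAAAAGBAAwB///ADgAAAACAgDwB///AB4AAAADAAHwA//+AAAAAAADCAAAAD/+AAA="/>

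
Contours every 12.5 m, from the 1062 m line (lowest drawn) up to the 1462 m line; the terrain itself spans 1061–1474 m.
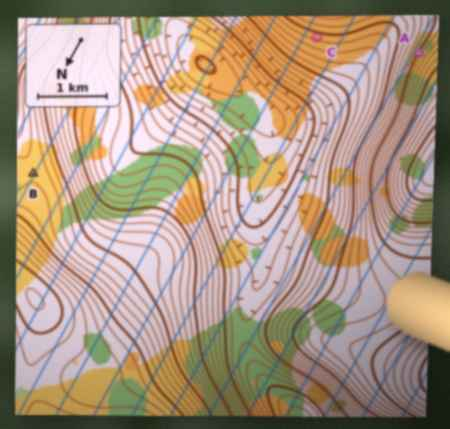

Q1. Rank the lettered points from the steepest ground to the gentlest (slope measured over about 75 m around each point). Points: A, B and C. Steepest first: A C B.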